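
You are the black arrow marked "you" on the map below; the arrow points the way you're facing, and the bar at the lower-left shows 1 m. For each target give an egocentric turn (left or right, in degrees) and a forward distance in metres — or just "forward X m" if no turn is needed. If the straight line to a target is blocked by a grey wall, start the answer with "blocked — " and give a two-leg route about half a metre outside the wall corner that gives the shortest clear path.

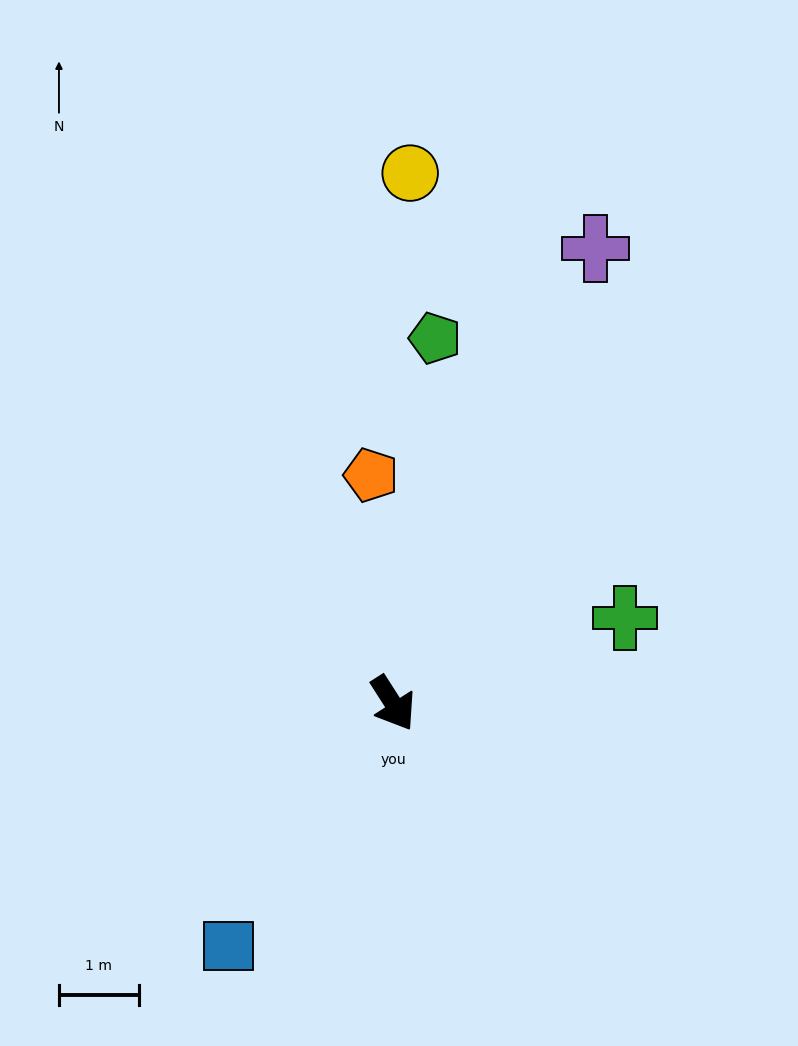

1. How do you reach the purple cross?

turn left 123°, forward 6.3 m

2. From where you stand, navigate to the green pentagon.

turn left 141°, forward 4.6 m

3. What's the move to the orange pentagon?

turn left 153°, forward 2.9 m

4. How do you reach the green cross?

turn left 78°, forward 3.1 m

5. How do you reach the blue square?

turn right 67°, forward 3.7 m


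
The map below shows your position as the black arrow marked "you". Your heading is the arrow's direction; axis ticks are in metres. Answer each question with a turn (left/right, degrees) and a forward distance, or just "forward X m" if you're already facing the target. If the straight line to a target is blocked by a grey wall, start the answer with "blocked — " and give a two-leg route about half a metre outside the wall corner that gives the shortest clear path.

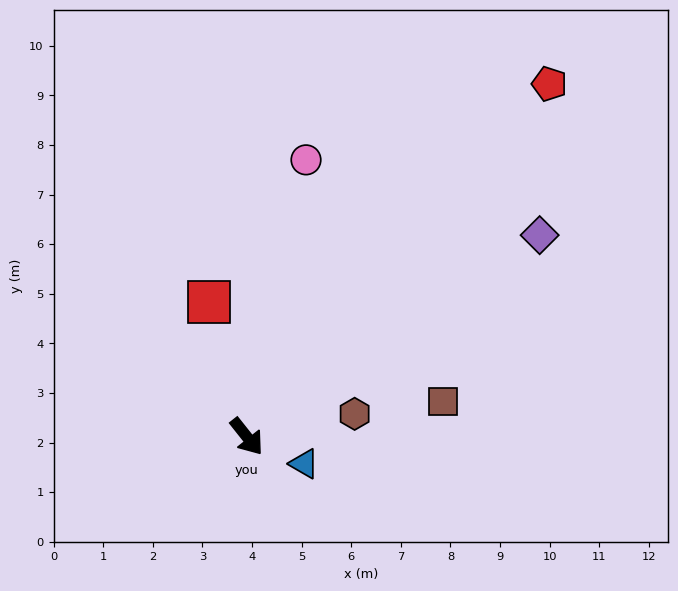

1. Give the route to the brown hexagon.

turn left 63°, forward 2.2 m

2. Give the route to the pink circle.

turn left 129°, forward 5.7 m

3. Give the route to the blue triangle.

turn left 26°, forward 1.3 m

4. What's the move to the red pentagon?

turn left 101°, forward 9.4 m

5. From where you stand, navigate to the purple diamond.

turn left 86°, forward 7.2 m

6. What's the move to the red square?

turn left 157°, forward 2.8 m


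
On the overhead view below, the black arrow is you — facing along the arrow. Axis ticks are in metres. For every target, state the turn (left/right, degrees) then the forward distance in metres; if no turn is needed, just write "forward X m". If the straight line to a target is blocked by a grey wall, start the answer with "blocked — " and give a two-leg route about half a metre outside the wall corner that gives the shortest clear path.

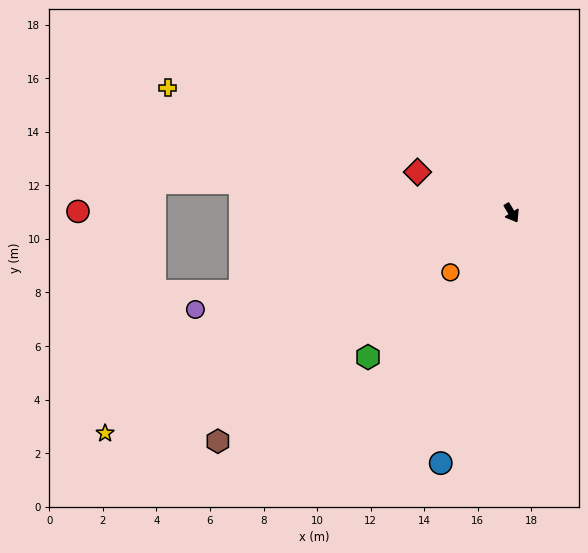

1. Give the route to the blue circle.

turn right 47°, forward 9.7 m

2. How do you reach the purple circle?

turn right 104°, forward 12.4 m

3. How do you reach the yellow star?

turn right 93°, forward 17.3 m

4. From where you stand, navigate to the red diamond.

turn right 145°, forward 3.8 m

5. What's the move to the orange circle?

turn right 77°, forward 3.2 m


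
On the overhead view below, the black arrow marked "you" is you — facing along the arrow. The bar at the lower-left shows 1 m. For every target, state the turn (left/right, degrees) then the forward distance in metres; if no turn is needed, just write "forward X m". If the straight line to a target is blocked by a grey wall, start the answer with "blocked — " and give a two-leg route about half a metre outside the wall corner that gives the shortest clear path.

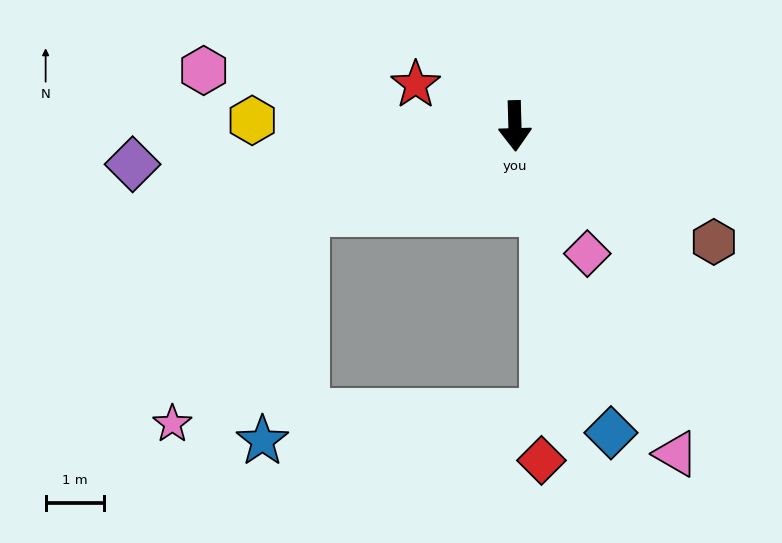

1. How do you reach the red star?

turn right 114°, forward 1.8 m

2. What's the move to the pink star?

blocked — turn right 69°, forward 3.9 m, then turn left 35°, forward 4.3 m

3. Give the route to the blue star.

blocked — turn right 69°, forward 3.9 m, then turn left 57°, forward 4.0 m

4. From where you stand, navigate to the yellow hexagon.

turn right 93°, forward 4.5 m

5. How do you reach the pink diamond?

turn left 28°, forward 2.5 m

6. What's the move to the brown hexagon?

turn left 58°, forward 3.9 m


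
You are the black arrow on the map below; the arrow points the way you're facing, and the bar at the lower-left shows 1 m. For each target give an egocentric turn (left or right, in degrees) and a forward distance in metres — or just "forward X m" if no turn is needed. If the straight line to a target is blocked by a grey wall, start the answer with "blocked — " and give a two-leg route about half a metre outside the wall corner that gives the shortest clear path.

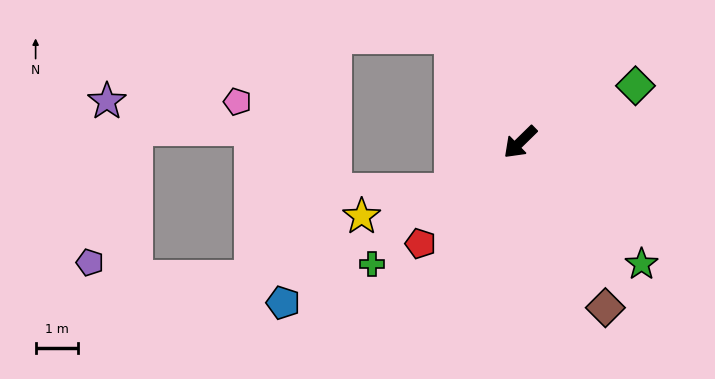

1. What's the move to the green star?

turn left 90°, forward 4.0 m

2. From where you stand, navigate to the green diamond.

turn left 162°, forward 3.0 m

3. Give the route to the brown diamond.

turn left 73°, forward 4.3 m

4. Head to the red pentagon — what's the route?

forward 3.3 m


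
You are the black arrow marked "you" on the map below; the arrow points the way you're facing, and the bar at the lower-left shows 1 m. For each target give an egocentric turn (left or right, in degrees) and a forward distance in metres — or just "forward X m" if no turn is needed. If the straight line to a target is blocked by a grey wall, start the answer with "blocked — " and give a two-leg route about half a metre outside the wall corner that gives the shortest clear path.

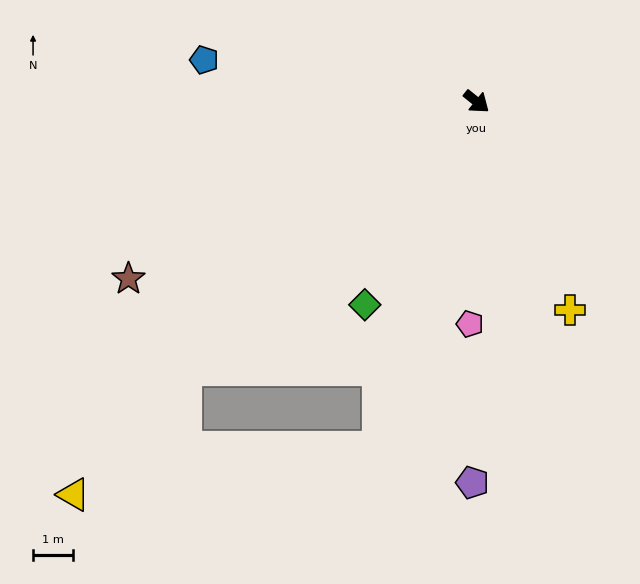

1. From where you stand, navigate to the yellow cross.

turn right 27°, forward 5.7 m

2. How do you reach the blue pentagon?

turn right 150°, forward 6.9 m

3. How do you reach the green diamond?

turn right 80°, forward 5.8 m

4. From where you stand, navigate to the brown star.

turn right 114°, forward 9.8 m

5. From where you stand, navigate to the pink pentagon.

turn right 53°, forward 5.6 m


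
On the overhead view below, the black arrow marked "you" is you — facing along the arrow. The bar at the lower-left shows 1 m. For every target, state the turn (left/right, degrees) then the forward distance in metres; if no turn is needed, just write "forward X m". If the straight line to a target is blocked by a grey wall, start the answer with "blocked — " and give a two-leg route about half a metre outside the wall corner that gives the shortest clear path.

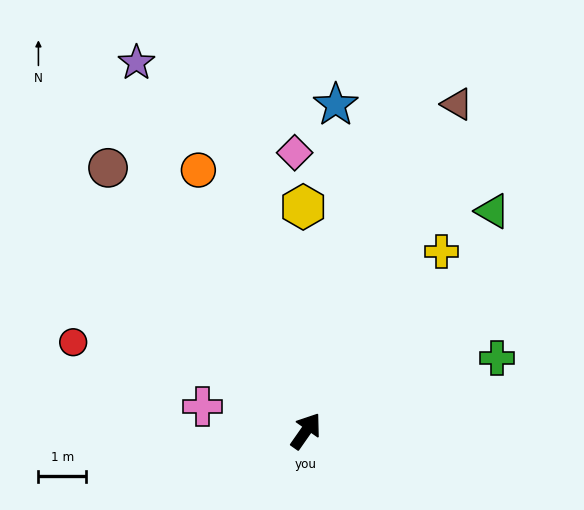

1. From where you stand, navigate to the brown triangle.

turn left 10°, forward 7.5 m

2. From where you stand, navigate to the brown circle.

turn left 72°, forward 6.9 m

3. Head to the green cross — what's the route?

turn right 34°, forward 4.3 m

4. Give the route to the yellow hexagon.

turn left 36°, forward 4.7 m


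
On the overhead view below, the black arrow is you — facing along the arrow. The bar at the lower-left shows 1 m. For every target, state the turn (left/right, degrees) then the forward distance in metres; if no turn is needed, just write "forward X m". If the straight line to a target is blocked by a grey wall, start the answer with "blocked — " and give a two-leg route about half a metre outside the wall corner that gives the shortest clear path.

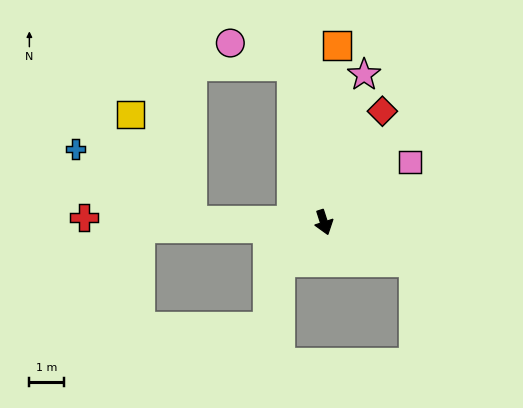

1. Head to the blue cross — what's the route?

blocked — turn right 109°, forward 3.9 m, then turn right 30°, forward 4.0 m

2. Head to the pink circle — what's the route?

blocked — turn left 174°, forward 4.7 m, then turn left 57°, forward 1.9 m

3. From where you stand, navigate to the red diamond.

turn left 134°, forward 3.7 m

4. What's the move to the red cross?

turn right 109°, forward 7.0 m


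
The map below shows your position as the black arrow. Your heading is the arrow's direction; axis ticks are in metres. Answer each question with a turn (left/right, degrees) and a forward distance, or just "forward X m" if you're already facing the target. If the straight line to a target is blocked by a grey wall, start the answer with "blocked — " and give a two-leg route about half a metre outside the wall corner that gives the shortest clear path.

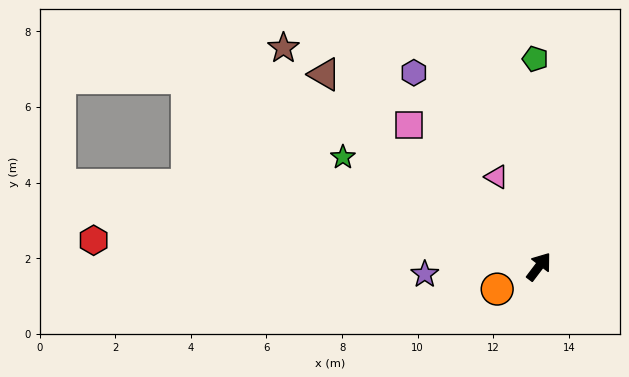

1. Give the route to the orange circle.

turn left 156°, forward 1.3 m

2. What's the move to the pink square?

turn left 80°, forward 5.1 m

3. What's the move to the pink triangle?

turn left 62°, forward 2.6 m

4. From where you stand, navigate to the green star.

turn left 98°, forward 5.9 m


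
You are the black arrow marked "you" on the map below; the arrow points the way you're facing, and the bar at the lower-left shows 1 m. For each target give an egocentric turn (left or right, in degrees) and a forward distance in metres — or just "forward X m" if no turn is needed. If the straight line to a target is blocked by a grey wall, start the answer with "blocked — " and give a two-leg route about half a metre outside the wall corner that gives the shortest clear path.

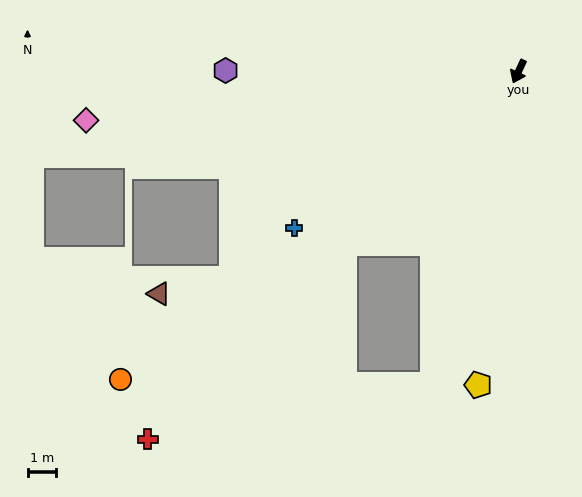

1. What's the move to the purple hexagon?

turn right 65°, forward 10.1 m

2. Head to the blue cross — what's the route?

turn right 30°, forward 9.4 m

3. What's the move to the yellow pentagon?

turn left 18°, forward 10.9 m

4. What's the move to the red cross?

turn right 20°, forward 18.0 m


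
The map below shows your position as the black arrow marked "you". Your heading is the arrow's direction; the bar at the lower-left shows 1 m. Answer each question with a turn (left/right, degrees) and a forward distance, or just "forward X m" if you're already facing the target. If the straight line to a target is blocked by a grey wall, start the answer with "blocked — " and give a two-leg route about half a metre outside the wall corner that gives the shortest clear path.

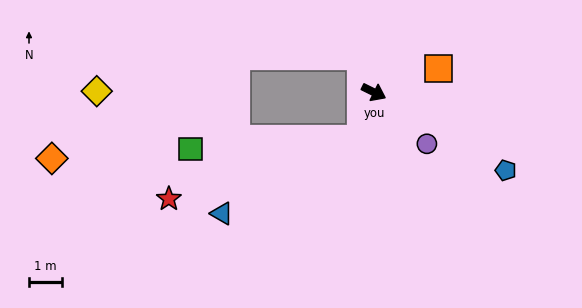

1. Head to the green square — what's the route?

blocked — turn right 79°, forward 1.5 m, then turn right 71°, forward 5.2 m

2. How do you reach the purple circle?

turn right 18°, forward 2.3 m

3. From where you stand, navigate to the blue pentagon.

turn right 4°, forward 4.7 m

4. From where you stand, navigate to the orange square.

turn left 47°, forward 2.1 m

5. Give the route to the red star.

blocked — turn right 79°, forward 1.5 m, then turn right 57°, forward 6.1 m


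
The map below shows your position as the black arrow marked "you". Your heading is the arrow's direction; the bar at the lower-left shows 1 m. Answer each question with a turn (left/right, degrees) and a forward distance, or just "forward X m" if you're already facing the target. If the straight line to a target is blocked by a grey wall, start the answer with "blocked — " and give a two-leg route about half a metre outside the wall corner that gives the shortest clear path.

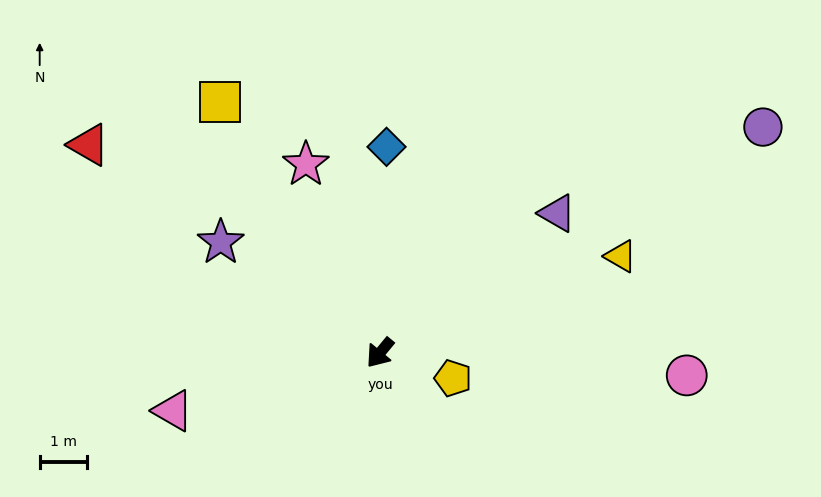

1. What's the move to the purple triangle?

turn left 168°, forward 4.7 m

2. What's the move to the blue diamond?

turn right 142°, forward 4.3 m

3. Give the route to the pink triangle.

turn right 35°, forward 4.5 m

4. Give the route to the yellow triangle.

turn left 151°, forward 5.5 m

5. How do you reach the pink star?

turn right 119°, forward 4.3 m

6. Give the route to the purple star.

turn right 85°, forward 4.1 m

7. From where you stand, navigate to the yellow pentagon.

turn left 110°, forward 1.6 m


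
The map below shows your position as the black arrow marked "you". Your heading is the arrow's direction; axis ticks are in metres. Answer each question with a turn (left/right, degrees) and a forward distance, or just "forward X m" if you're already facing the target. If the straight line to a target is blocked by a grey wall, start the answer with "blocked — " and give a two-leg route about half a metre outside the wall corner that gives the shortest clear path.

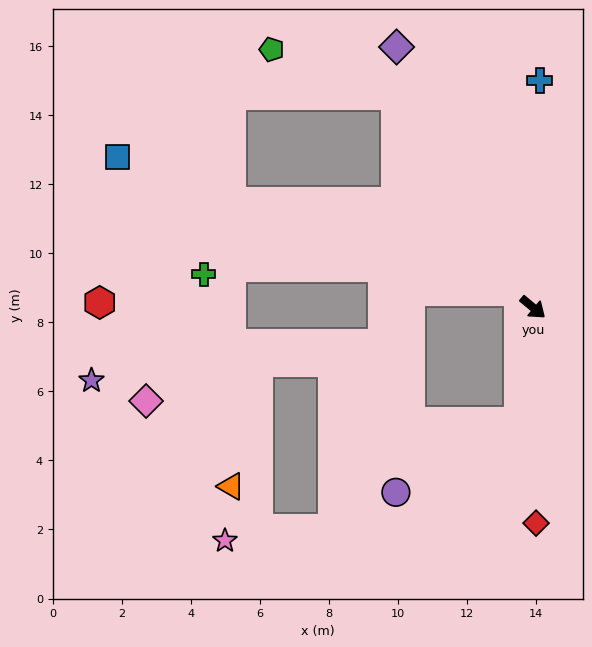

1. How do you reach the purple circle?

blocked — turn right 57°, forward 3.3 m, then turn right 53°, forward 4.1 m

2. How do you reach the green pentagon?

blocked — turn left 163°, forward 7.3 m, then turn left 36°, forward 3.8 m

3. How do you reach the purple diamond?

turn left 158°, forward 8.5 m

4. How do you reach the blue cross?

turn left 128°, forward 6.6 m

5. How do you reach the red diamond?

turn right 49°, forward 6.3 m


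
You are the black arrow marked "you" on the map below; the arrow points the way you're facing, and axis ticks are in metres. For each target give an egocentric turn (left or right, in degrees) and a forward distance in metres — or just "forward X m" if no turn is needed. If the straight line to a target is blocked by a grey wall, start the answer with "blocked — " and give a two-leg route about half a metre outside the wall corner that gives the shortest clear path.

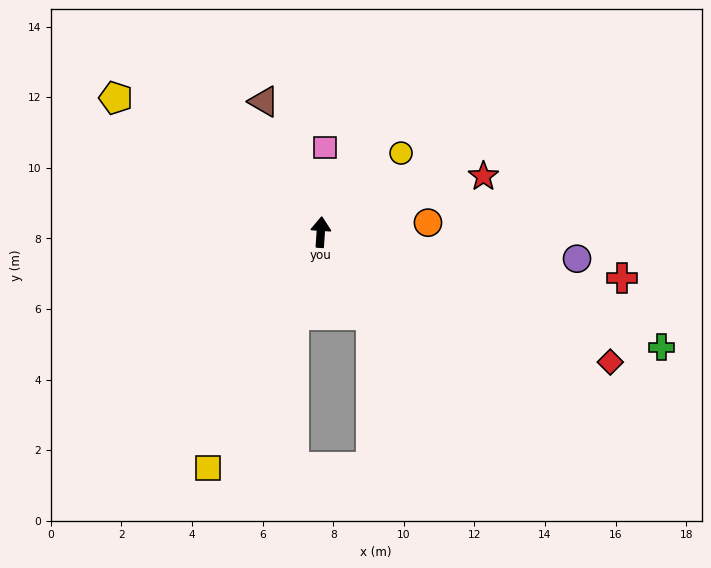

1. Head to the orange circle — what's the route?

turn right 81°, forward 3.0 m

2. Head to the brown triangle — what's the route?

turn left 27°, forward 4.0 m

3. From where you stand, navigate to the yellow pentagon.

turn left 61°, forward 6.9 m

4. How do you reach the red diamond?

turn right 110°, forward 9.0 m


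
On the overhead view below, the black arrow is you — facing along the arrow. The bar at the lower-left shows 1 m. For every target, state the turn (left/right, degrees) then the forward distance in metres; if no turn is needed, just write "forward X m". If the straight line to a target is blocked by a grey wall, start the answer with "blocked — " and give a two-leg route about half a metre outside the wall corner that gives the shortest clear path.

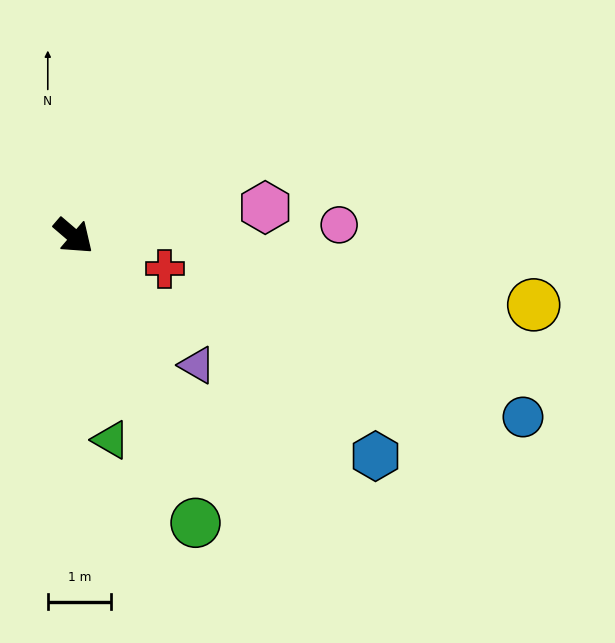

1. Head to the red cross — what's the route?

turn left 21°, forward 1.5 m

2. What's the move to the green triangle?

turn right 39°, forward 3.3 m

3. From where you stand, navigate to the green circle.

turn right 26°, forward 4.9 m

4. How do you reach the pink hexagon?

turn left 49°, forward 3.1 m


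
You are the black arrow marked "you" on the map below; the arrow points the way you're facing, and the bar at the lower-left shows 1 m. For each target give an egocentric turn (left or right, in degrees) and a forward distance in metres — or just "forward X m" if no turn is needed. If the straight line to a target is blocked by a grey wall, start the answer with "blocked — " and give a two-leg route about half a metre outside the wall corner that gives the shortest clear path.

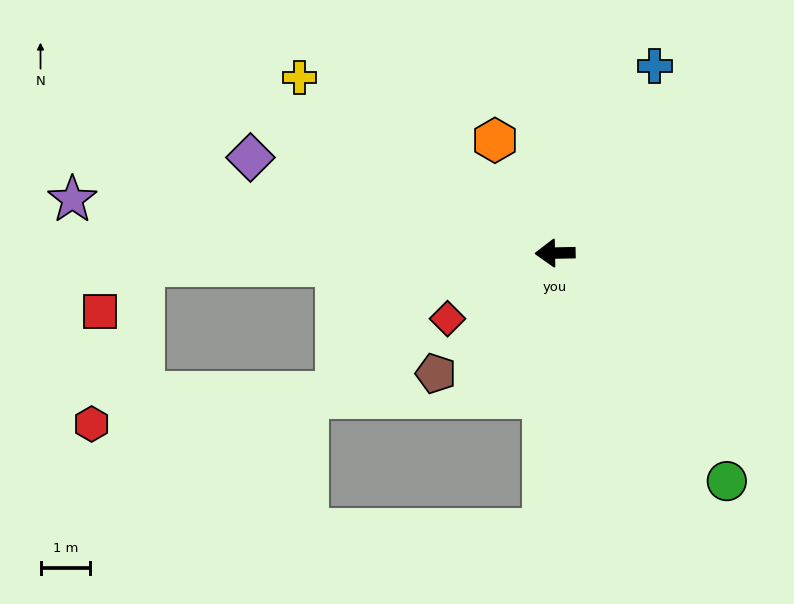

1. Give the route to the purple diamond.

turn right 19°, forward 6.4 m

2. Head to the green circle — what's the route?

turn left 126°, forward 5.7 m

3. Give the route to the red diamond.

turn left 30°, forward 2.5 m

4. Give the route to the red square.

blocked — forward 8.2 m, then turn left 45°, forward 1.3 m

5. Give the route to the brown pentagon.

turn left 44°, forward 3.4 m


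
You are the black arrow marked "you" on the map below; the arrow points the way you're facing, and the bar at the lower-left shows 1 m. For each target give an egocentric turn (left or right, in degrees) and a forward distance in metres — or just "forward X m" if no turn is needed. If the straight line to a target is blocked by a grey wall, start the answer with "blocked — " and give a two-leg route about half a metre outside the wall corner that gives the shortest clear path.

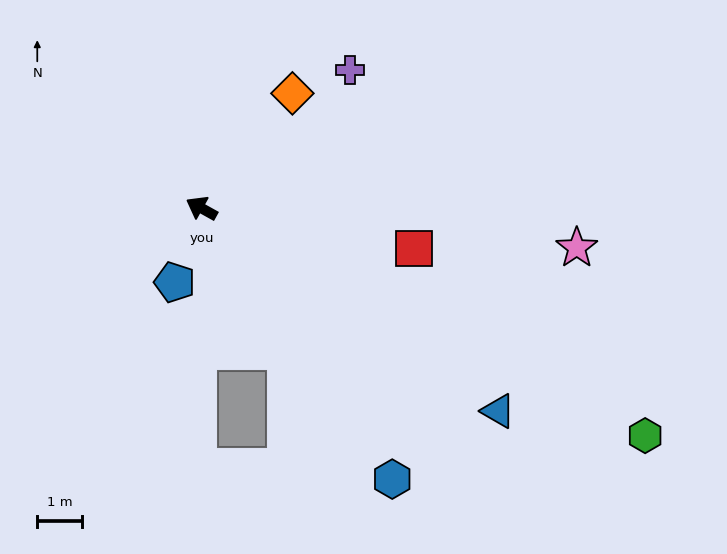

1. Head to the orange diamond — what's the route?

turn right 99°, forward 3.3 m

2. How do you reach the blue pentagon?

turn left 99°, forward 1.8 m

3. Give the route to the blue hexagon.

turn left 154°, forward 7.4 m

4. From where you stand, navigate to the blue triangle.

turn left 175°, forward 8.1 m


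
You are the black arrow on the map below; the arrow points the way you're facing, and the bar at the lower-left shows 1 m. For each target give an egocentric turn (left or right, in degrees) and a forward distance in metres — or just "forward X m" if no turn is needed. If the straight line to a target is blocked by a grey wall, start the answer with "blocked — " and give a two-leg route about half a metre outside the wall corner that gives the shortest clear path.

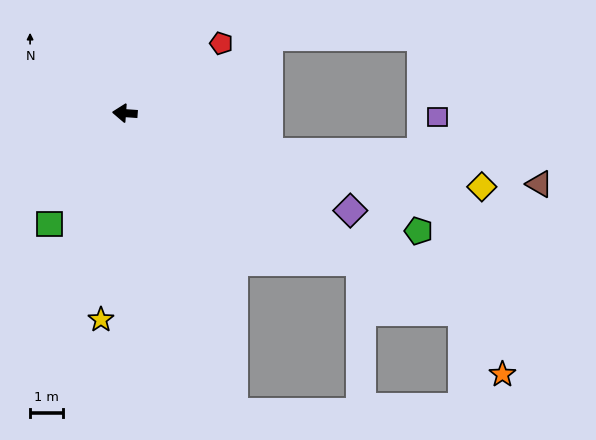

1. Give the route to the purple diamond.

turn left 161°, forward 7.4 m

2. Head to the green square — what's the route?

turn left 60°, forward 4.1 m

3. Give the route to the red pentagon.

turn right 140°, forward 3.6 m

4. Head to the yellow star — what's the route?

turn left 87°, forward 6.3 m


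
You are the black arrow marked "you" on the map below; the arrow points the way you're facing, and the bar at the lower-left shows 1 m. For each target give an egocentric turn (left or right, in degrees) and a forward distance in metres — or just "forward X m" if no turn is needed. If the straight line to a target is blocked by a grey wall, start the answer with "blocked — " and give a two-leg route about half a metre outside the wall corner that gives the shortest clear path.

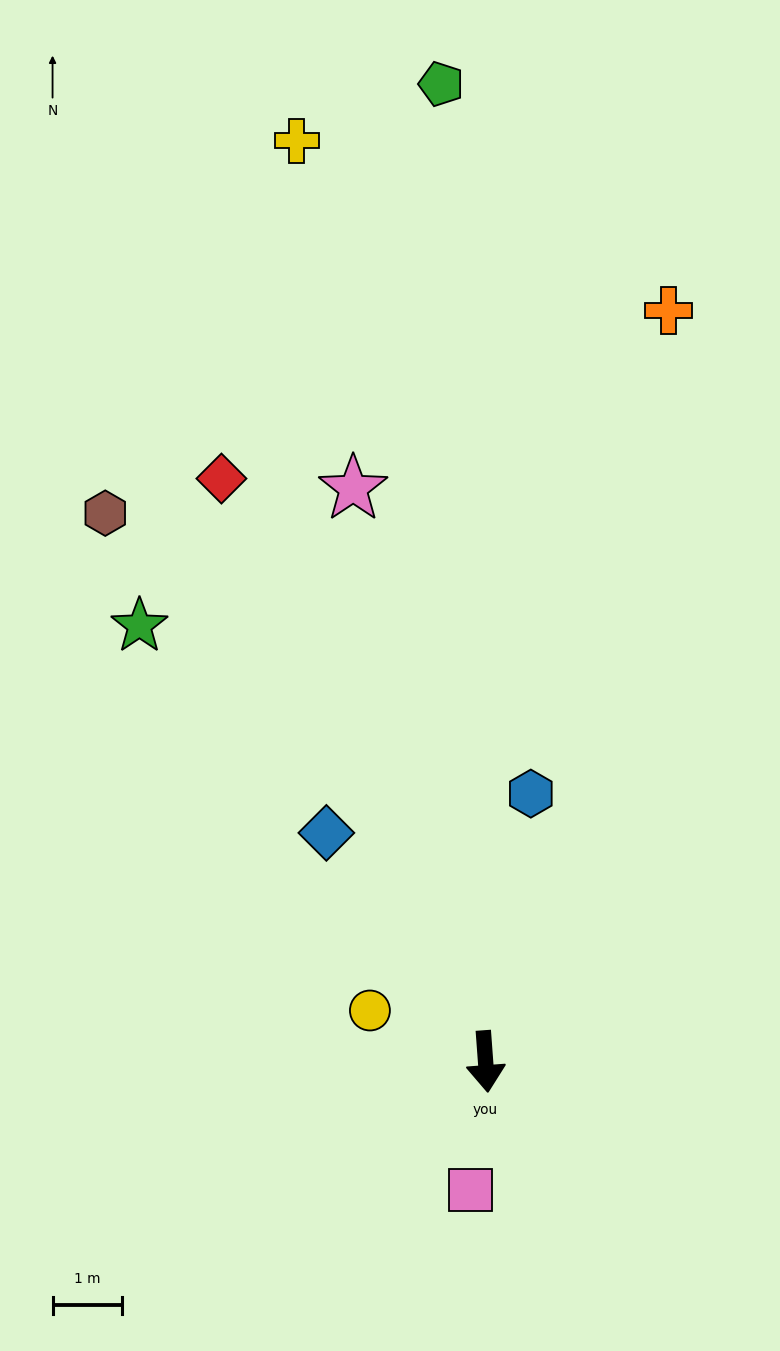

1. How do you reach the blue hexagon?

turn left 166°, forward 3.9 m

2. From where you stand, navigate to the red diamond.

turn right 160°, forward 9.2 m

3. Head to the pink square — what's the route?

turn right 11°, forward 1.9 m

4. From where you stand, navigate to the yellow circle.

turn right 118°, forward 1.8 m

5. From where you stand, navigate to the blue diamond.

turn right 149°, forward 4.0 m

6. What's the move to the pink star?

turn right 171°, forward 8.5 m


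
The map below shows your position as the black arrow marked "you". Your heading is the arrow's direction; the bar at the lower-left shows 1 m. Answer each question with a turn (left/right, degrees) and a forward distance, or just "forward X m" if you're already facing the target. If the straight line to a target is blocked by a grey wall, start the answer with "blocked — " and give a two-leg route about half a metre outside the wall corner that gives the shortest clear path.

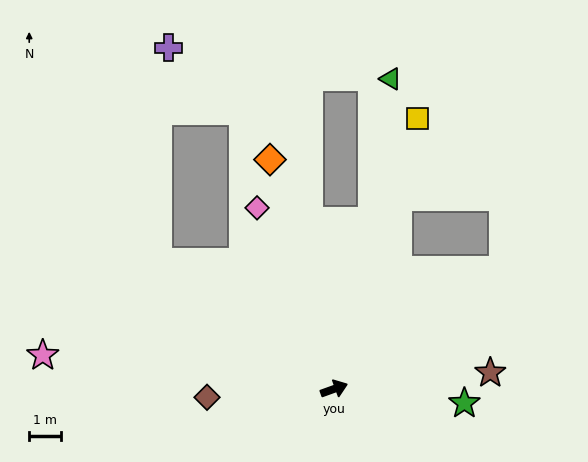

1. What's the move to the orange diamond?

turn left 86°, forward 7.4 m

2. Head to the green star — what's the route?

turn right 26°, forward 4.1 m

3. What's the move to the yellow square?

turn left 53°, forward 8.8 m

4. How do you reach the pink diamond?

turn left 93°, forward 6.1 m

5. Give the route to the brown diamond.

turn left 164°, forward 4.0 m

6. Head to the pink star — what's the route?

turn left 154°, forward 9.1 m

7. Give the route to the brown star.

turn right 14°, forward 4.9 m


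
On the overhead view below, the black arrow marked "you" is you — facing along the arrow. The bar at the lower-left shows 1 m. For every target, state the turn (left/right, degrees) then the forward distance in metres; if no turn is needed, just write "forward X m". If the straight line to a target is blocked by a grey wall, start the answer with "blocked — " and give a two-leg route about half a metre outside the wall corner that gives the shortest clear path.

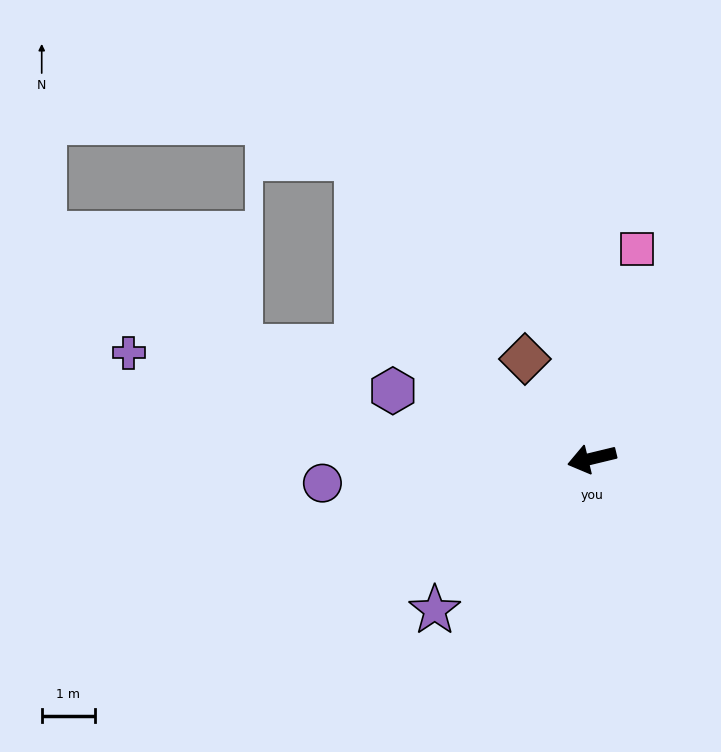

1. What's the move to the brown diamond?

turn right 70°, forward 2.3 m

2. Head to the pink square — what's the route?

turn right 116°, forward 4.1 m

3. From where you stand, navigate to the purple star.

turn left 30°, forward 4.1 m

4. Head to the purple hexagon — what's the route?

turn right 32°, forward 4.0 m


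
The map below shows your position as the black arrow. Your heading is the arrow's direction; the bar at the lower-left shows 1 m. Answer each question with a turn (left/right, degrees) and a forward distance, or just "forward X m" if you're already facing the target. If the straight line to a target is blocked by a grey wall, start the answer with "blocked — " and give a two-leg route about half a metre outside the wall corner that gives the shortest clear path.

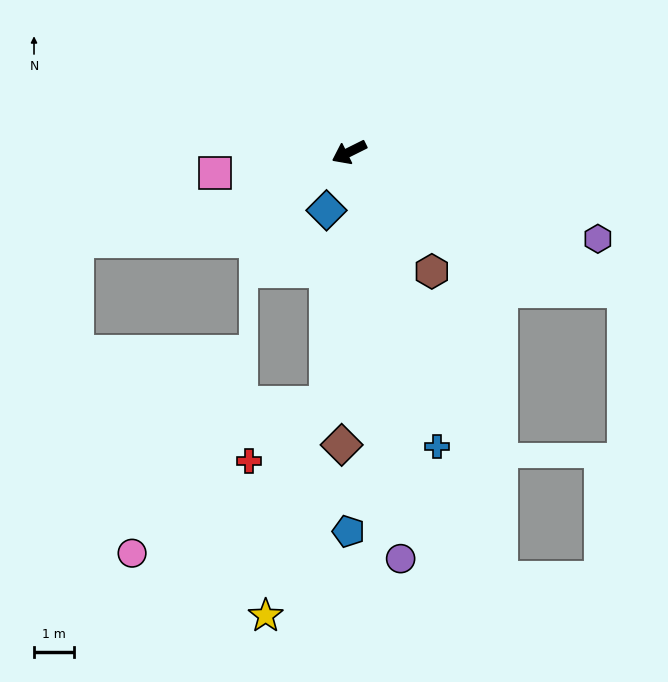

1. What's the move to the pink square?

turn right 18°, forward 3.4 m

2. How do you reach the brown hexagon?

turn left 98°, forward 3.6 m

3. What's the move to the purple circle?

turn left 71°, forward 10.2 m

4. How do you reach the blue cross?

turn left 80°, forward 7.6 m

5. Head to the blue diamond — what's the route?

turn left 42°, forward 1.6 m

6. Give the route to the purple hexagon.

turn left 134°, forward 6.6 m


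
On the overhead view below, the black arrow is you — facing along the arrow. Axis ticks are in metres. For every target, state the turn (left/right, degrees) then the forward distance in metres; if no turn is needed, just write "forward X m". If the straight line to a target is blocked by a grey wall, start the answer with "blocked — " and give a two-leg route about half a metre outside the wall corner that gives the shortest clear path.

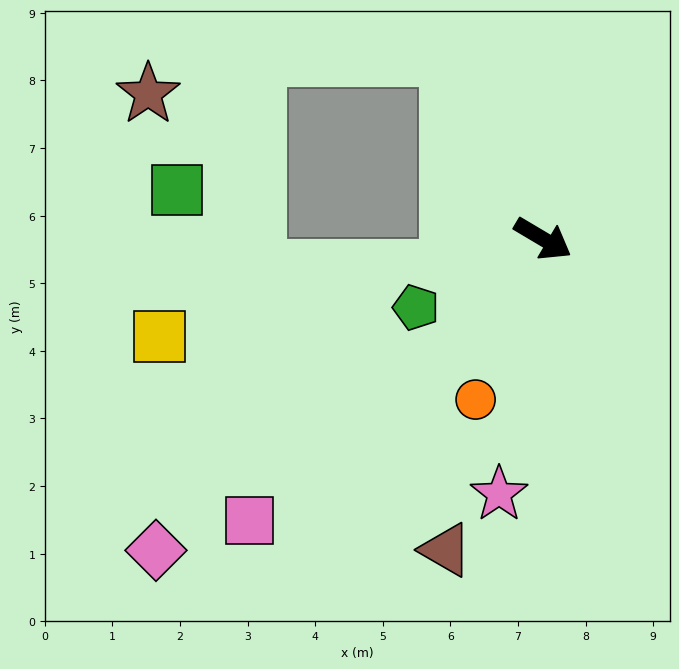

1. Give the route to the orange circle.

turn right 82°, forward 2.6 m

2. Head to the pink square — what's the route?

turn right 105°, forward 6.0 m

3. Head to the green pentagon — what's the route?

turn right 121°, forward 2.1 m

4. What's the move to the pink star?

turn right 69°, forward 3.8 m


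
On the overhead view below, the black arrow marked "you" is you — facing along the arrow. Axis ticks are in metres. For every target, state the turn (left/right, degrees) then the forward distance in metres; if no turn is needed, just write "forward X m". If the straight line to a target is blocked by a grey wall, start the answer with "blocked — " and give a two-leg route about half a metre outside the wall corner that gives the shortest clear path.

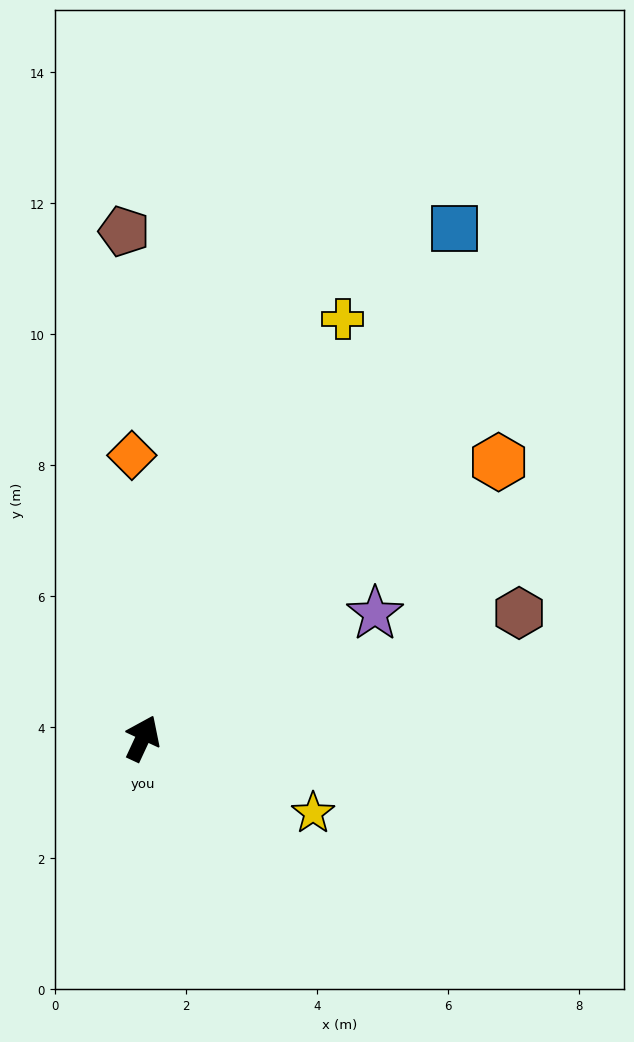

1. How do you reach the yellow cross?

forward 7.1 m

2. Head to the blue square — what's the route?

turn right 6°, forward 9.1 m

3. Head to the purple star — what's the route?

turn right 37°, forward 4.0 m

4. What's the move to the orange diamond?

turn left 27°, forward 4.3 m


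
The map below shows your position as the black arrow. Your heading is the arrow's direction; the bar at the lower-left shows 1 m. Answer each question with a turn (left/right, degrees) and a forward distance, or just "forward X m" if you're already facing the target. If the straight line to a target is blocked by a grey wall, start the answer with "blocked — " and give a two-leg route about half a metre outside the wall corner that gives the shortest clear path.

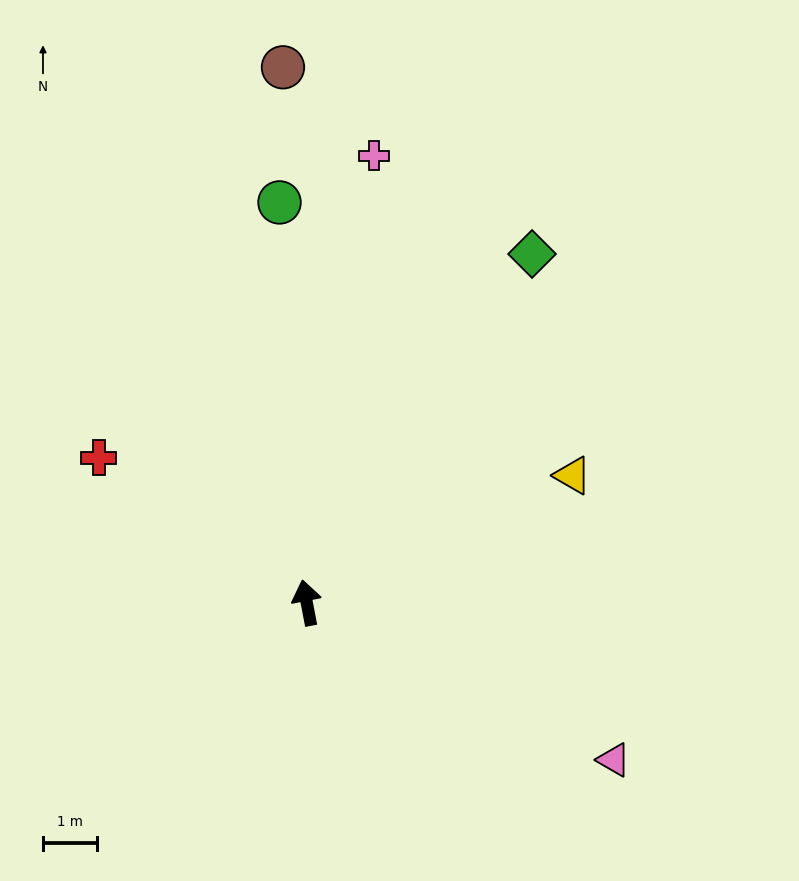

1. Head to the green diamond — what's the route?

turn right 44°, forward 7.7 m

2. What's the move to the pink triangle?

turn right 128°, forward 6.4 m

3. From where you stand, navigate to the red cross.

turn left 44°, forward 4.7 m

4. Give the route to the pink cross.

turn right 19°, forward 8.4 m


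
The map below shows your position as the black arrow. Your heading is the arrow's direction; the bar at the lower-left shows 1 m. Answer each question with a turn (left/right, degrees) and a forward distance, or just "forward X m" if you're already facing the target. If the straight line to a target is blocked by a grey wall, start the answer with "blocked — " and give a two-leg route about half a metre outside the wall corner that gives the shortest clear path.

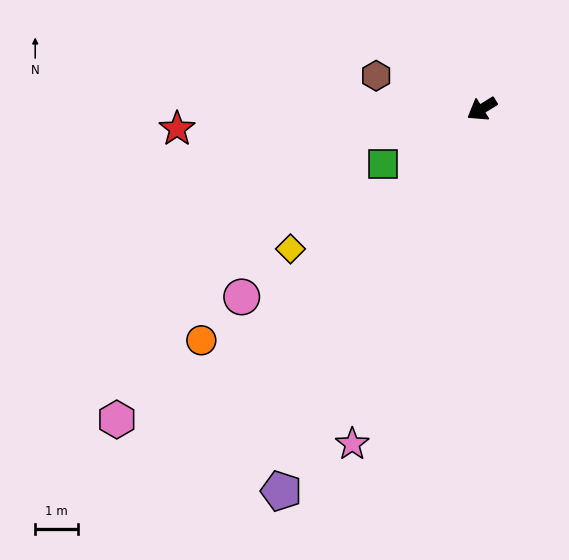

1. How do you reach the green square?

turn right 2°, forward 2.6 m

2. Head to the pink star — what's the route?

turn left 37°, forward 8.4 m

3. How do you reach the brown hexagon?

turn right 49°, forward 2.6 m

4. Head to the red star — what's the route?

turn right 28°, forward 7.1 m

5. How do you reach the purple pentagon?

turn left 31°, forward 10.0 m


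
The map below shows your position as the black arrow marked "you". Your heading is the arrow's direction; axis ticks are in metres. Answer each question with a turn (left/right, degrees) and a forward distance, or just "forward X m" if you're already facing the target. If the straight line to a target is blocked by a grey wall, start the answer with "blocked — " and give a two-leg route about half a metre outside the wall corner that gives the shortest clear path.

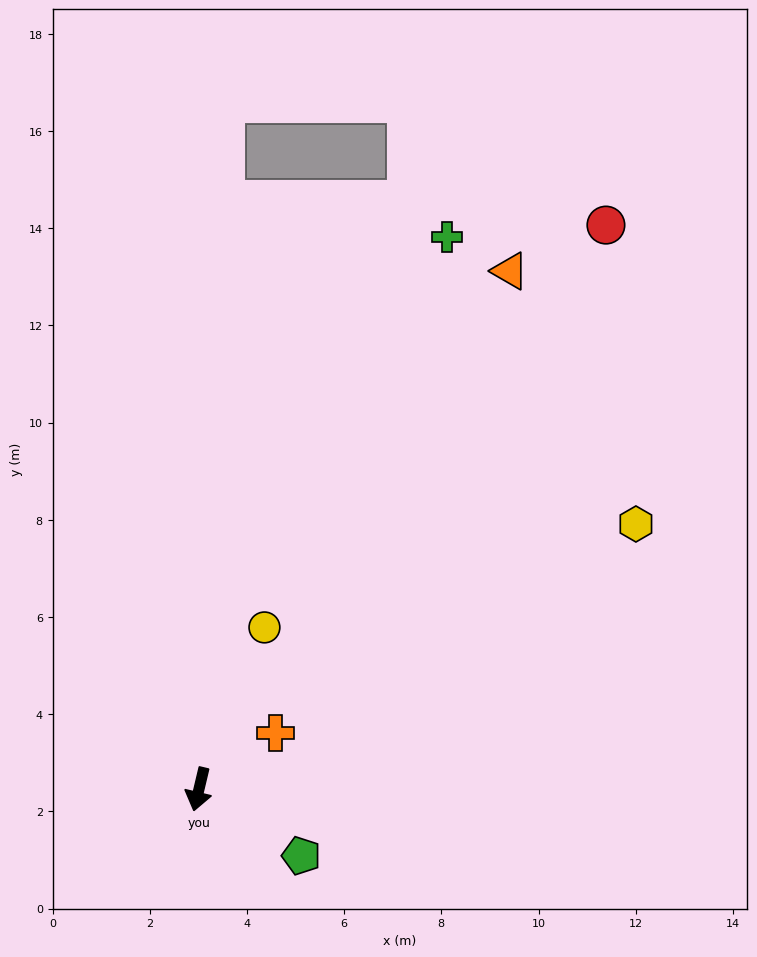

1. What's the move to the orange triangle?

turn left 162°, forward 12.4 m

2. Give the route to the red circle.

turn left 158°, forward 14.3 m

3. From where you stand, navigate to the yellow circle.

turn left 171°, forward 3.6 m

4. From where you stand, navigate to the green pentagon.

turn left 70°, forward 2.5 m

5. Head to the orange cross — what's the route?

turn left 140°, forward 2.0 m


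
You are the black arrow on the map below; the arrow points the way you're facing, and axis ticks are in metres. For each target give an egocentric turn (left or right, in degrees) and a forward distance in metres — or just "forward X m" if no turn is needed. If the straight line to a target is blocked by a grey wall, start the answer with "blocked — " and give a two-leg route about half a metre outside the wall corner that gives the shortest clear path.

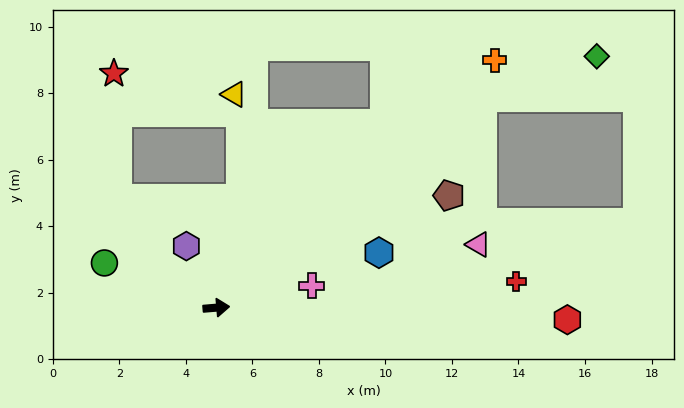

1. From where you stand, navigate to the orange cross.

turn left 37°, forward 11.2 m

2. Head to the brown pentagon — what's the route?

turn left 21°, forward 7.8 m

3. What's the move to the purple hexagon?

turn left 111°, forward 2.1 m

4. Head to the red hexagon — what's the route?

turn right 7°, forward 10.6 m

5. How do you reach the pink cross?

turn left 8°, forward 2.9 m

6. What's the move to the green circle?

turn left 153°, forward 3.6 m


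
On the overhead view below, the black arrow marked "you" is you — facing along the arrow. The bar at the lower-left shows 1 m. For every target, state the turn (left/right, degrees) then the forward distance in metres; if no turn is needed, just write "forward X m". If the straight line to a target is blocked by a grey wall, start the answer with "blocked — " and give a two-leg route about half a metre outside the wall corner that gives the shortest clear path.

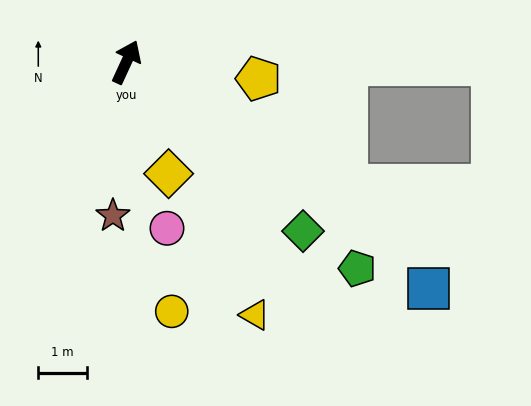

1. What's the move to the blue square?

turn right 102°, forward 7.8 m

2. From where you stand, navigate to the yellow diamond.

turn right 135°, forward 2.5 m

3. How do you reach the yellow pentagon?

turn right 72°, forward 2.8 m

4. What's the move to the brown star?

turn right 160°, forward 3.2 m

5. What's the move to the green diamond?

turn right 109°, forward 5.1 m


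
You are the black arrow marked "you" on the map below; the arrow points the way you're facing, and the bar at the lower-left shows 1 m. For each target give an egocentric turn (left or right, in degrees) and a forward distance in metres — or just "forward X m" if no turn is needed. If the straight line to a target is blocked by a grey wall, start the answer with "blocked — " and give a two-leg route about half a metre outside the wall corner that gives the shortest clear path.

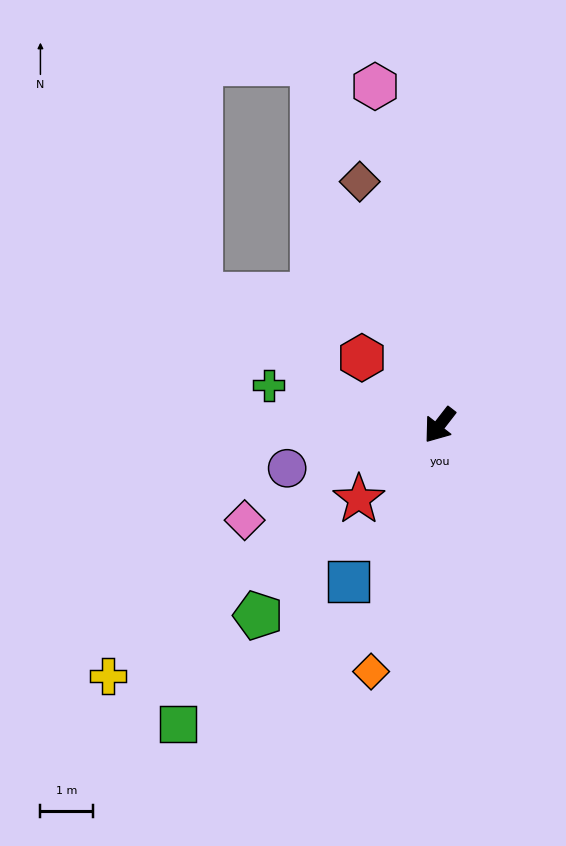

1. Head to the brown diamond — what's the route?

turn right 124°, forward 4.9 m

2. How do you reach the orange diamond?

turn left 22°, forward 4.9 m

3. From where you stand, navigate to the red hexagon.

turn right 93°, forward 2.0 m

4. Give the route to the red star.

turn right 10°, forward 2.1 m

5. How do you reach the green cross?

turn right 65°, forward 3.3 m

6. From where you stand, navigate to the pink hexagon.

turn right 131°, forward 6.6 m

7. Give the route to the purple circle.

turn right 36°, forward 3.0 m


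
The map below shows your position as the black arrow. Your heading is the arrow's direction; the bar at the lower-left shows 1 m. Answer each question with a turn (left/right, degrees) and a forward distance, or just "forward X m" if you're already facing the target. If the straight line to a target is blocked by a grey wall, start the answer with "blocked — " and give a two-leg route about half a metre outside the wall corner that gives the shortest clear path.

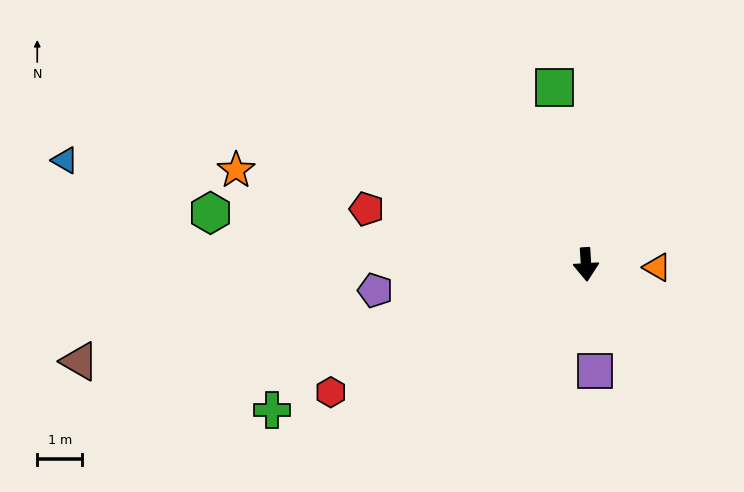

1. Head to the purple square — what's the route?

forward 2.4 m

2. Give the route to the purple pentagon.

turn right 86°, forward 4.7 m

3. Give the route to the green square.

turn right 173°, forward 4.0 m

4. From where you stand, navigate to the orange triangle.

turn left 84°, forward 1.6 m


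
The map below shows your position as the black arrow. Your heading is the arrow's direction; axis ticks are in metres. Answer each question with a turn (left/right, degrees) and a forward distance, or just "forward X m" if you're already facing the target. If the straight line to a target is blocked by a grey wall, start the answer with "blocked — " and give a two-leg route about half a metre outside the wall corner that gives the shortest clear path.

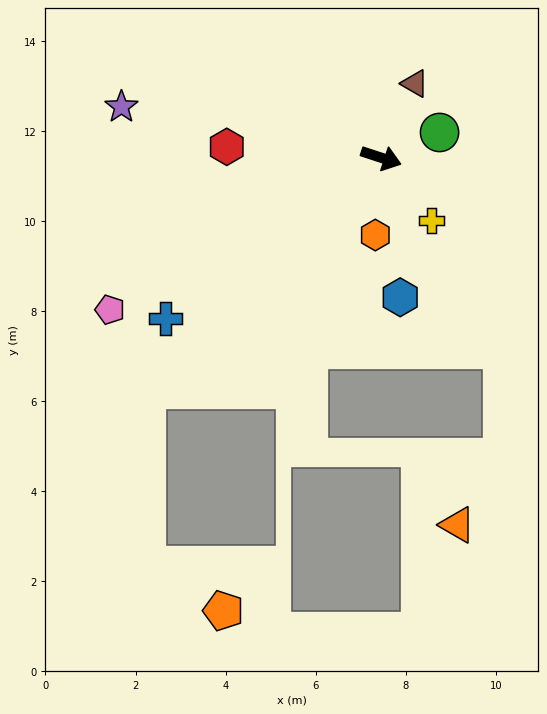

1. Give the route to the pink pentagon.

turn right 133°, forward 6.9 m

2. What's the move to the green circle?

turn left 42°, forward 1.4 m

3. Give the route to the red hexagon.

turn right 166°, forward 3.4 m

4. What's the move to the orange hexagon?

turn right 76°, forward 1.7 m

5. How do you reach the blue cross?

turn right 125°, forward 6.0 m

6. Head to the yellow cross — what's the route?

turn right 33°, forward 1.8 m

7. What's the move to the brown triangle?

turn left 84°, forward 1.8 m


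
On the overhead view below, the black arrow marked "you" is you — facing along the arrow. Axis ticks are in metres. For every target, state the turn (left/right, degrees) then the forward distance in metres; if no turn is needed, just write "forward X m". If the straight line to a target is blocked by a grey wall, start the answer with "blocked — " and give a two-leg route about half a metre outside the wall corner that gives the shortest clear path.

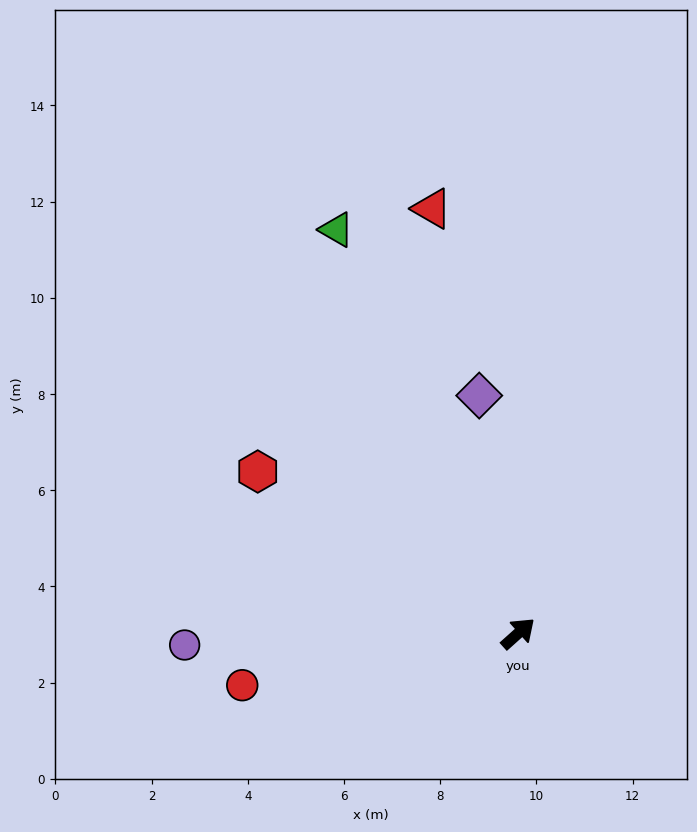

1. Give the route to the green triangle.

turn left 72°, forward 9.2 m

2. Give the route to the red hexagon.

turn left 106°, forward 6.4 m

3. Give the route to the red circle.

turn left 149°, forward 5.8 m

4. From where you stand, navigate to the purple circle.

turn left 140°, forward 6.9 m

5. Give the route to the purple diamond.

turn left 57°, forward 5.0 m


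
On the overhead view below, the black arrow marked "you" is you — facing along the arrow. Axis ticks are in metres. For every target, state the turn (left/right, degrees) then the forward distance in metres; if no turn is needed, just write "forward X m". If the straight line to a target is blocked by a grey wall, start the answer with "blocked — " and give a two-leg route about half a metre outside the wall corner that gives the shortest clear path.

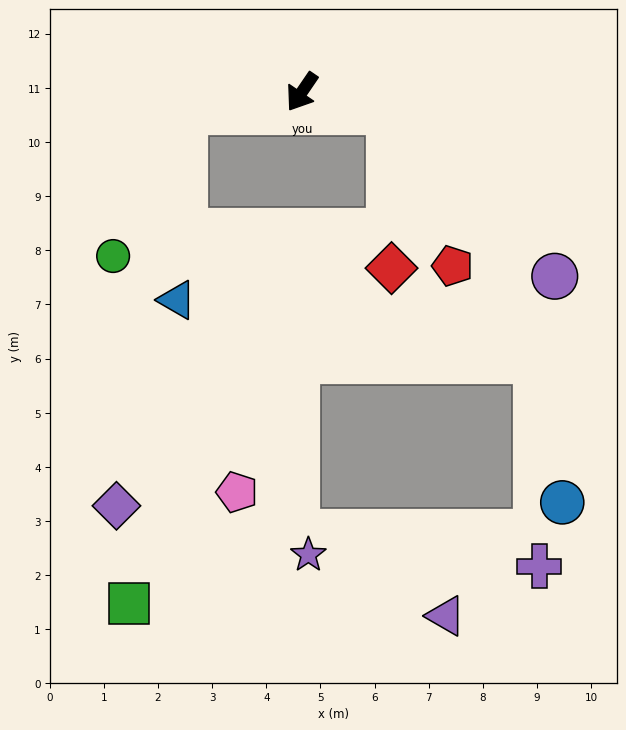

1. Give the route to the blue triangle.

blocked — turn right 46°, forward 2.2 m, then turn left 78°, forward 3.5 m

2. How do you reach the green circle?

blocked — turn right 46°, forward 2.2 m, then turn left 54°, forward 3.0 m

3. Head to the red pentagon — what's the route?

blocked — turn left 111°, forward 1.7 m, then turn right 54°, forward 3.1 m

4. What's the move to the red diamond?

blocked — turn left 111°, forward 1.7 m, then turn right 76°, forward 2.9 m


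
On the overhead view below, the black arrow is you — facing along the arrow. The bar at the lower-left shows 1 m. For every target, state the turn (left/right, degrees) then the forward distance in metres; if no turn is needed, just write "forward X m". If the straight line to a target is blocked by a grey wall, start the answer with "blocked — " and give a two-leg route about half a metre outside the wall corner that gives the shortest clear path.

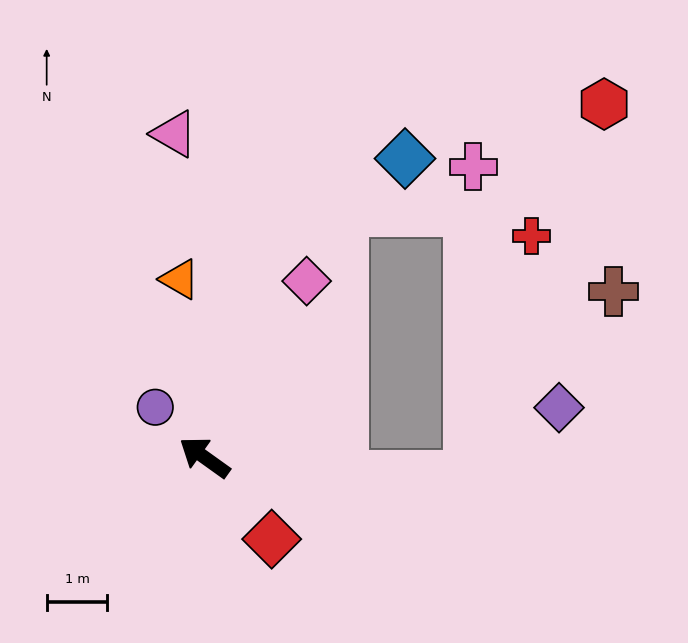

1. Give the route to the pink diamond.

turn right 84°, forward 3.4 m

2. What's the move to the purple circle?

turn right 10°, forward 1.2 m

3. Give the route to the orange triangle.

turn right 46°, forward 3.0 m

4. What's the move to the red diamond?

turn left 165°, forward 1.7 m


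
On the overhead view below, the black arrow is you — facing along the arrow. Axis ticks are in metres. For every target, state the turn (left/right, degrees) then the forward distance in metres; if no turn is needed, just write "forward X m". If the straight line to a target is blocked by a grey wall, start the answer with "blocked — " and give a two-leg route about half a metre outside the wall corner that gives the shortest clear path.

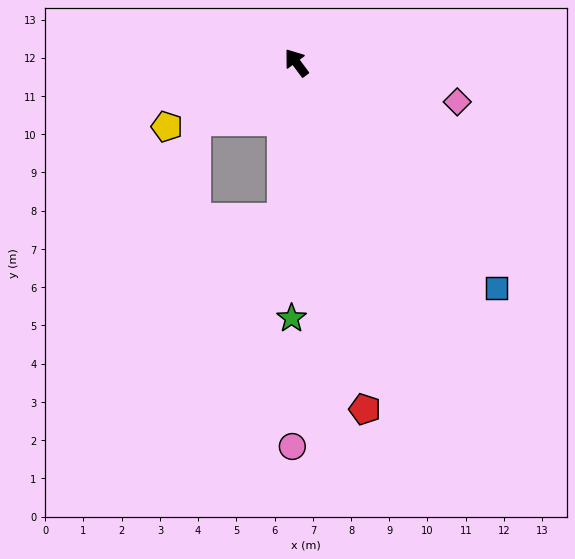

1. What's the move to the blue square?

turn right 175°, forward 7.9 m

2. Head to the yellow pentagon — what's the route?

turn left 80°, forward 3.8 m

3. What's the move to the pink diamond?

turn right 140°, forward 4.3 m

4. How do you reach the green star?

turn left 142°, forward 6.7 m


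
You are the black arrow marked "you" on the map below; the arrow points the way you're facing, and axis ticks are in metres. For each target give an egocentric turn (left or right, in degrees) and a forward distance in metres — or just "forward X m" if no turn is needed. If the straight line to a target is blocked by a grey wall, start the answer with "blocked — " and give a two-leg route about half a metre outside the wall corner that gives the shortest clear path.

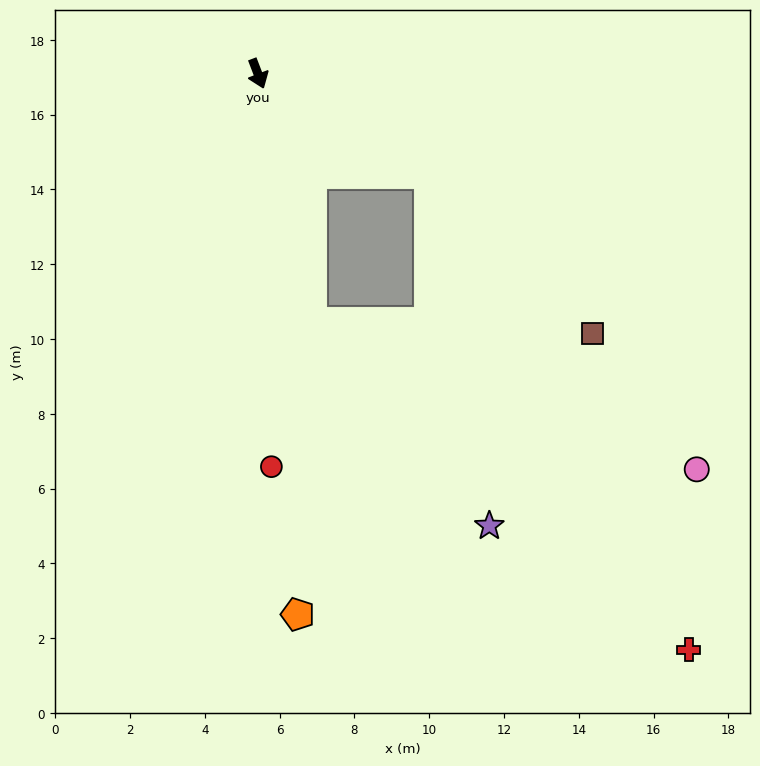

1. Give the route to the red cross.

blocked — turn left 39°, forward 5.3 m, then turn right 31°, forward 14.5 m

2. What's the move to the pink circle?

blocked — turn right 9°, forward 6.8 m, then turn left 57°, forward 11.0 m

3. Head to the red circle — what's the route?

turn right 19°, forward 10.5 m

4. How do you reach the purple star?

blocked — turn right 9°, forward 6.8 m, then turn left 29°, forward 7.2 m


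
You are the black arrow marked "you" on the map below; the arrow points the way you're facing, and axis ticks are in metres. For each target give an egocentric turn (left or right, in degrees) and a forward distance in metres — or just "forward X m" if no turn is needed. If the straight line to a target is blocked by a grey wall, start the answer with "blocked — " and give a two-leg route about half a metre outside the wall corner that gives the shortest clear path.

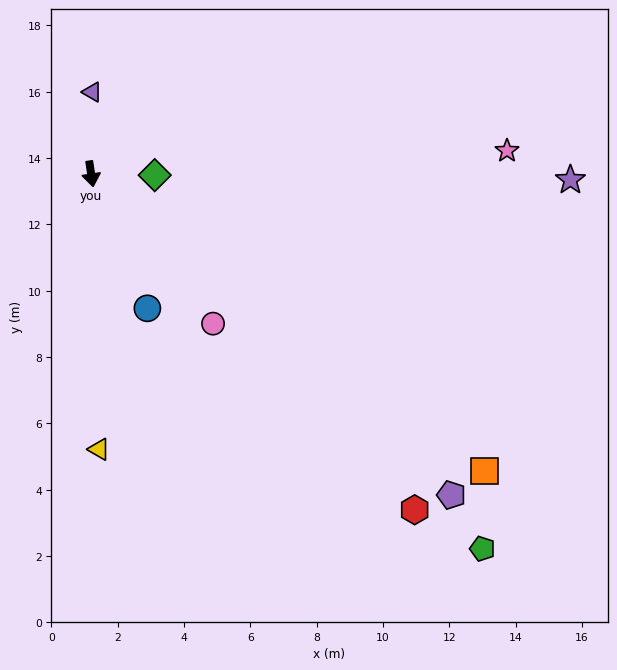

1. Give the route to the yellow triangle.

turn right 7°, forward 8.3 m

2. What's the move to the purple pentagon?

turn left 40°, forward 14.5 m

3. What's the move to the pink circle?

turn left 30°, forward 5.8 m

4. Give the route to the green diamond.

turn left 80°, forward 1.9 m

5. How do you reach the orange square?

turn left 44°, forward 14.9 m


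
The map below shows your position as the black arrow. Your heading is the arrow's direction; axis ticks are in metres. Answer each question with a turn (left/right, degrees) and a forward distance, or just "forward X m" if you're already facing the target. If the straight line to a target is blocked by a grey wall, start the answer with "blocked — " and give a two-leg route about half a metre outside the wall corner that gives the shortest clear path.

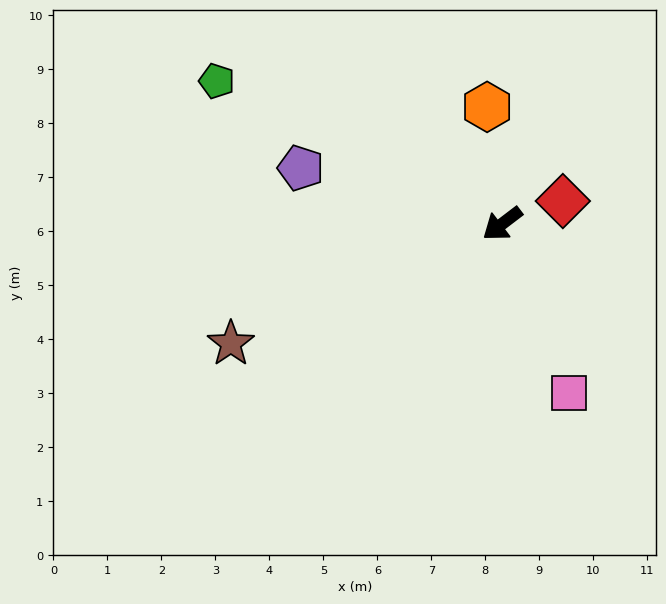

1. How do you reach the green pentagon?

turn right 64°, forward 5.9 m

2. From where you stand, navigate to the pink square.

turn left 74°, forward 3.4 m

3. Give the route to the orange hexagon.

turn right 120°, forward 2.2 m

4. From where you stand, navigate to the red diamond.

turn left 163°, forward 1.2 m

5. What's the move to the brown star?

turn right 13°, forward 5.5 m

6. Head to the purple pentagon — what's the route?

turn right 53°, forward 3.9 m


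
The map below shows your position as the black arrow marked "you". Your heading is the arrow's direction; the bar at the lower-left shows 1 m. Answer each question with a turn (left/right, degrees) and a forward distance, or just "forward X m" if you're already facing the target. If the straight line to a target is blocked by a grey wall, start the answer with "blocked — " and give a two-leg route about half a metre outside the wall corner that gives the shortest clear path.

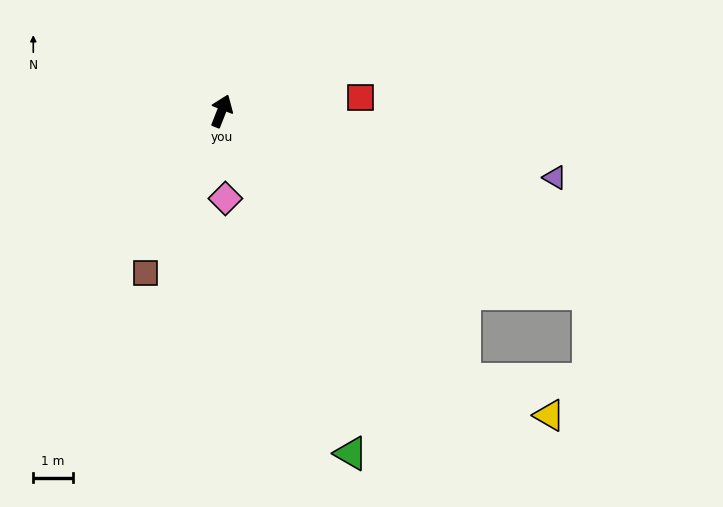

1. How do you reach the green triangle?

turn right 138°, forward 9.3 m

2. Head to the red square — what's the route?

turn right 63°, forward 3.6 m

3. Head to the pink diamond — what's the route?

turn right 156°, forward 2.2 m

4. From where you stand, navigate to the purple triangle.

turn right 80°, forward 8.7 m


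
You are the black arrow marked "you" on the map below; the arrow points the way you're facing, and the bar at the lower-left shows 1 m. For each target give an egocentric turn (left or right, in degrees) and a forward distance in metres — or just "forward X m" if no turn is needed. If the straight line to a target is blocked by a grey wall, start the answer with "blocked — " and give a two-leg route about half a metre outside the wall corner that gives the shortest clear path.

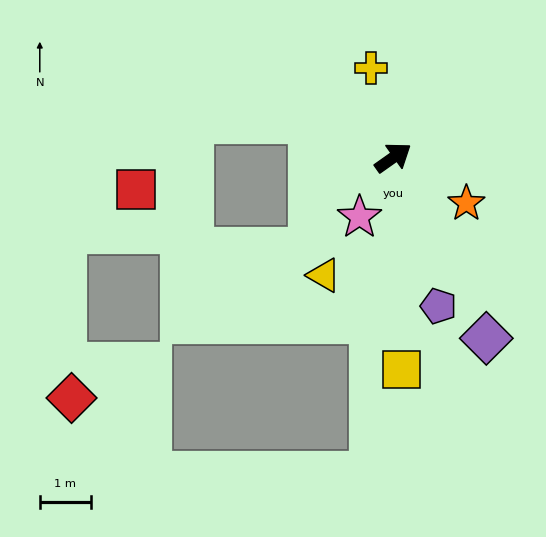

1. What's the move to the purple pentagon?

turn right 108°, forward 3.0 m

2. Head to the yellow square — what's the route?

turn right 123°, forward 4.2 m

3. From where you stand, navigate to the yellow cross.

turn left 69°, forward 1.8 m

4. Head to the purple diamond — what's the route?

turn right 98°, forward 4.0 m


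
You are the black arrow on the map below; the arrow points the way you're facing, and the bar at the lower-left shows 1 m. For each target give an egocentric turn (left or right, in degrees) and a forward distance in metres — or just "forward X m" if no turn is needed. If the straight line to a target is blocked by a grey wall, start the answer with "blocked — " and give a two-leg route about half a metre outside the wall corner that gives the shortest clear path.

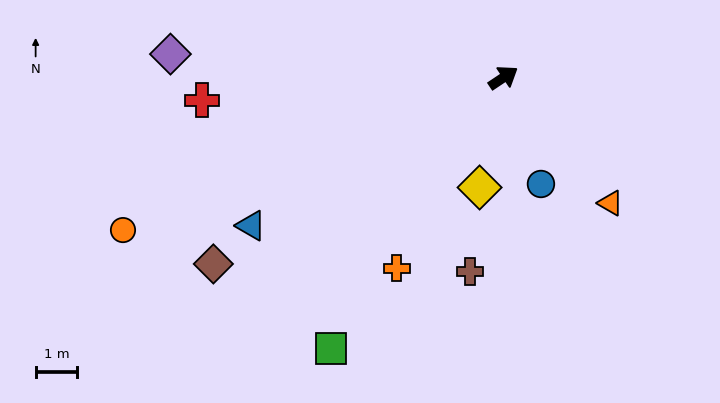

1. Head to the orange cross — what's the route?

turn right 153°, forward 5.2 m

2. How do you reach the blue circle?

turn right 104°, forward 2.7 m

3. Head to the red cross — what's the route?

turn left 151°, forward 7.2 m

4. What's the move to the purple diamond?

turn left 142°, forward 8.0 m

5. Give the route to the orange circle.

turn left 168°, forward 9.8 m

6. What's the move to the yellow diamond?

turn right 136°, forward 2.7 m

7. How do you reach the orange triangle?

turn right 83°, forward 4.0 m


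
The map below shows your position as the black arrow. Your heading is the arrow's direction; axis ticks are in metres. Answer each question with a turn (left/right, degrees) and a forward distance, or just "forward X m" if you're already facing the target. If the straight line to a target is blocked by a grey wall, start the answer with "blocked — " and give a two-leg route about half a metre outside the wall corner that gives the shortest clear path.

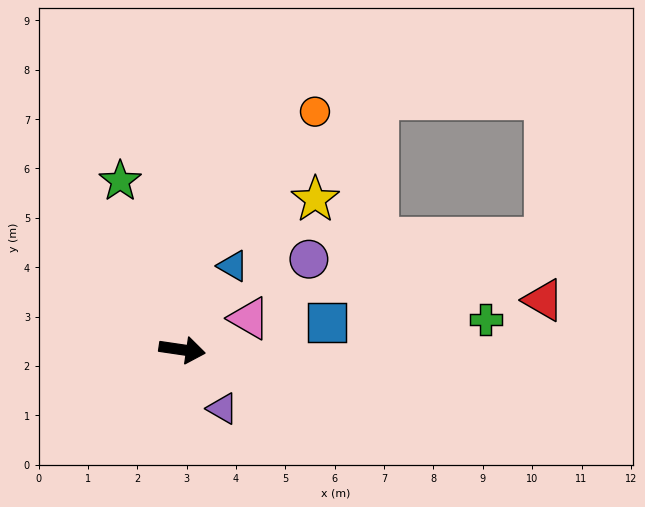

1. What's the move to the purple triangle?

turn right 47°, forward 1.4 m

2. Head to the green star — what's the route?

turn left 119°, forward 3.6 m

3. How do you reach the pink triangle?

turn left 33°, forward 1.5 m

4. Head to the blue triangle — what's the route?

turn left 67°, forward 2.0 m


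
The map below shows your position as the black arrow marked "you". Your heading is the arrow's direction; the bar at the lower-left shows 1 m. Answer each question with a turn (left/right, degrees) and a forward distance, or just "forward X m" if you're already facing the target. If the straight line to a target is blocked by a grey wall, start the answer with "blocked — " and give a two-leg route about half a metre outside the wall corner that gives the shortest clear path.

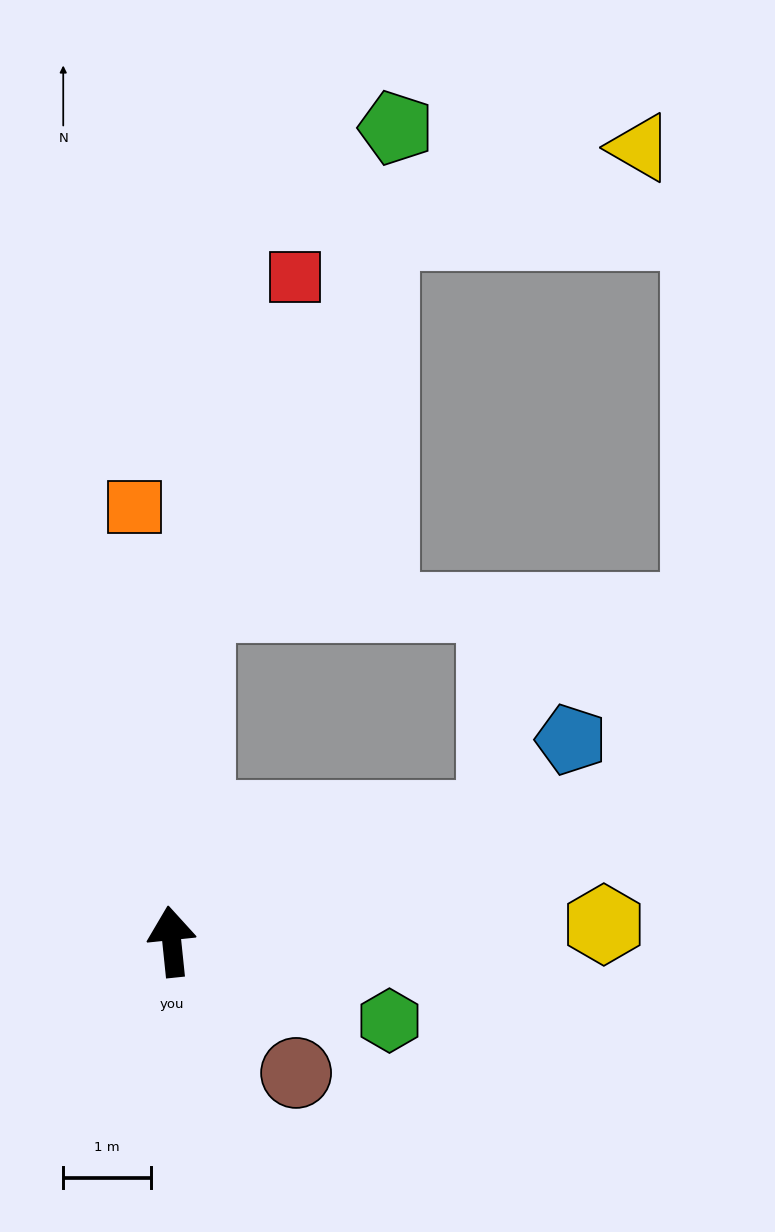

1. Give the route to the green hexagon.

turn right 116°, forward 2.6 m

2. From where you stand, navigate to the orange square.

forward 5.0 m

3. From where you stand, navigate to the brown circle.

turn right 143°, forward 2.1 m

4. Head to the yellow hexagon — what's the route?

turn right 94°, forward 4.9 m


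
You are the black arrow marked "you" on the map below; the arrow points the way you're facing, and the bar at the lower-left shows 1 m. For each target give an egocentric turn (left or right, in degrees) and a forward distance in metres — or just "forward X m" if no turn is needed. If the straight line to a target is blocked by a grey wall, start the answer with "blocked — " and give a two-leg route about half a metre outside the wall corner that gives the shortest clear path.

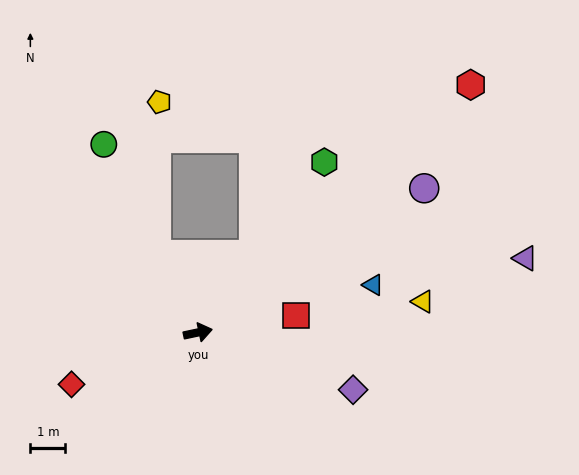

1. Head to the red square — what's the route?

turn right 2°, forward 2.8 m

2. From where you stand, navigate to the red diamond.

turn right 170°, forward 3.9 m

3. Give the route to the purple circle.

turn left 21°, forward 7.7 m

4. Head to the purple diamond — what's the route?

turn right 32°, forward 4.7 m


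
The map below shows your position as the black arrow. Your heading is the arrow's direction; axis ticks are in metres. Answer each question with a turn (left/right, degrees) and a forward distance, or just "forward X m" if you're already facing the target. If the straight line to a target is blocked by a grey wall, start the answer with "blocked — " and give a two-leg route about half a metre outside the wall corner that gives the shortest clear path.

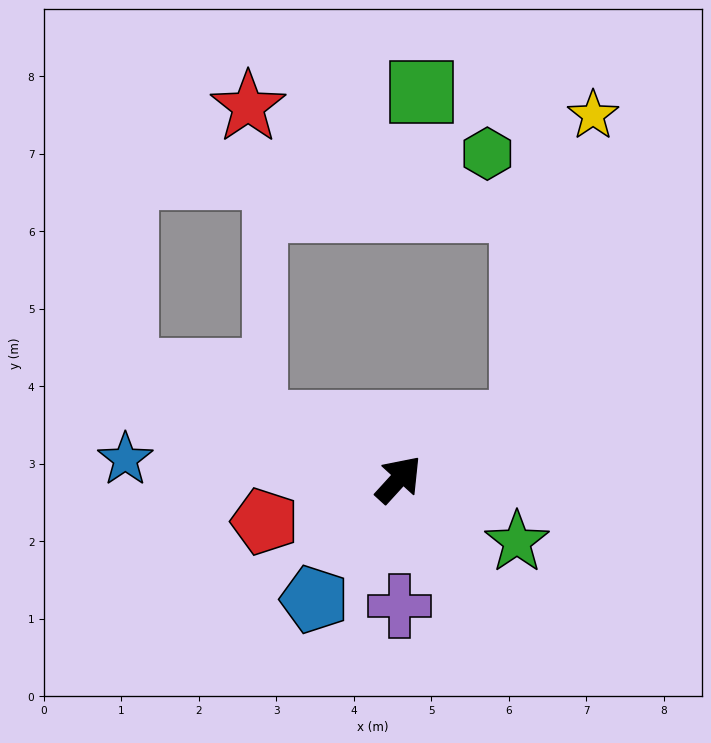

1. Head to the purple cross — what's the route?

turn right 137°, forward 1.6 m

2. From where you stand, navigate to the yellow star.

blocked — turn right 24°, forward 1.8 m, then turn left 54°, forward 4.1 m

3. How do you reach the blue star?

turn left 128°, forward 3.5 m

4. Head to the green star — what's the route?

turn right 76°, forward 1.7 m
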